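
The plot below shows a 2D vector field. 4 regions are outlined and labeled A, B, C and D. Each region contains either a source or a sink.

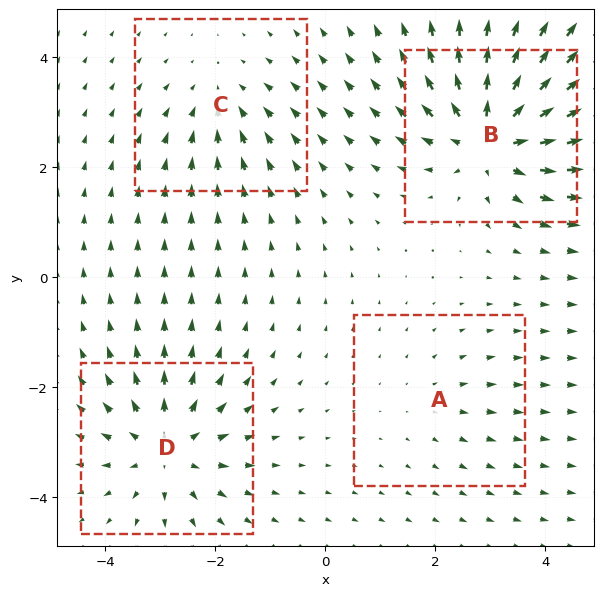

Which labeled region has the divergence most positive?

B

Divergence at each region's feature centre — A: about +2, B: about +7, C: about -3, D: about +5. Region B is most positive.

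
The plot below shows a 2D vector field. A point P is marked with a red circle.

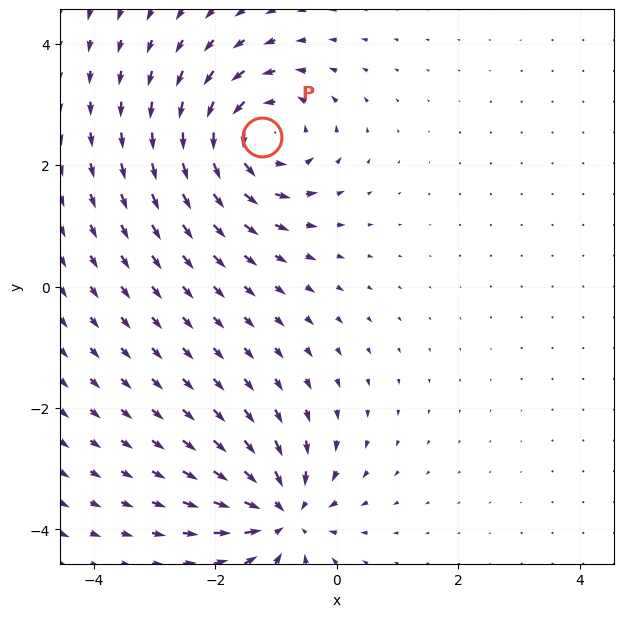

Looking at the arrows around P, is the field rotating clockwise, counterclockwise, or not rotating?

counterclockwise

Near P at (-1.2, 2.5) the arrows circulate counterclockwise. The curl (z-component) there is about +4; positive curl means counterclockwise rotation.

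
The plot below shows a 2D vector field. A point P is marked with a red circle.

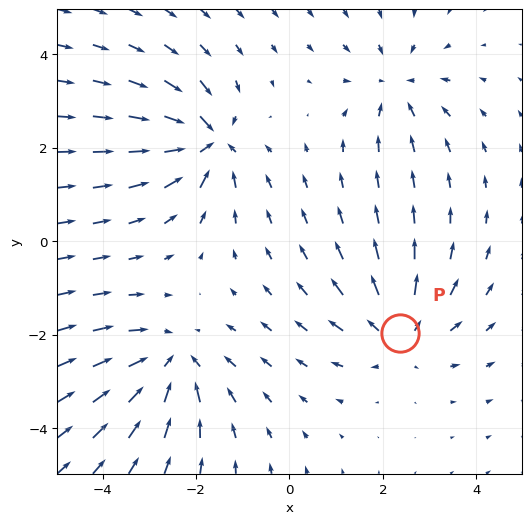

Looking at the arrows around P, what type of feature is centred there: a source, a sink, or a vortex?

source

At P (2.4, -2.0) the arrows spread outward. Divergence about +3, curl ≈0 — positive divergence with near-zero curl is a source.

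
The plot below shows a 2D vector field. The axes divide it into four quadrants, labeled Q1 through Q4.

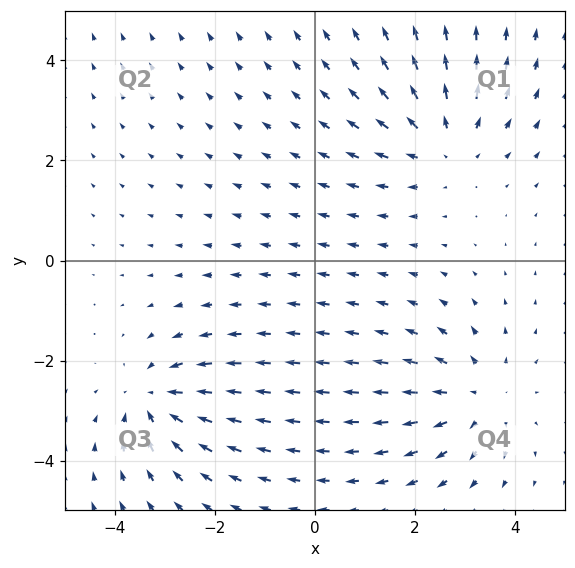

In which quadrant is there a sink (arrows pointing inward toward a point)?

Q3

The sink sits at approximately (-3.2, -2.8), which lies in quadrant Q3. The divergence there is about -4, negative as expected for a sink.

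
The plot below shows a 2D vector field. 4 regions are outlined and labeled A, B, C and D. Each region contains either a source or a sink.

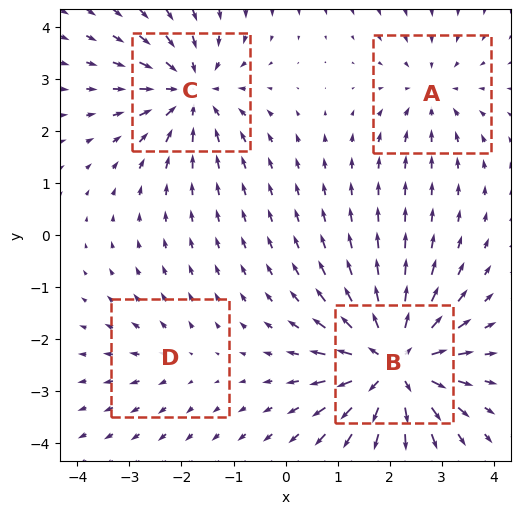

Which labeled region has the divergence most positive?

B

Divergence at each region's feature centre — A: about -4, B: about +8, C: about -6, D: about +2. Region B is most positive.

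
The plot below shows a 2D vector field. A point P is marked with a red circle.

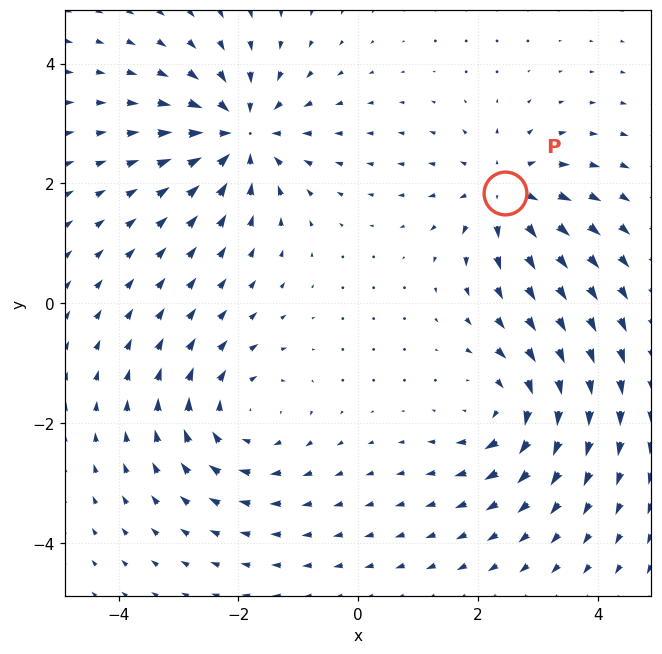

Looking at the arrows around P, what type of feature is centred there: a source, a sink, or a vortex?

source

At P (2.5, 1.8) the arrows spread outward. Divergence about +4, curl ≈0 — positive divergence with near-zero curl is a source.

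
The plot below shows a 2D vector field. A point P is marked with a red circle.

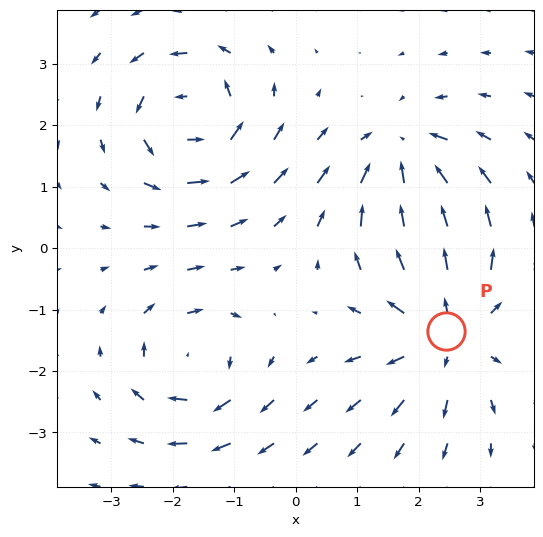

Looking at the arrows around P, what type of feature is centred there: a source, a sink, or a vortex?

At P (2.4, -1.3) the arrows spread outward. Divergence about +5, curl ≈0 — positive divergence with near-zero curl is a source.

source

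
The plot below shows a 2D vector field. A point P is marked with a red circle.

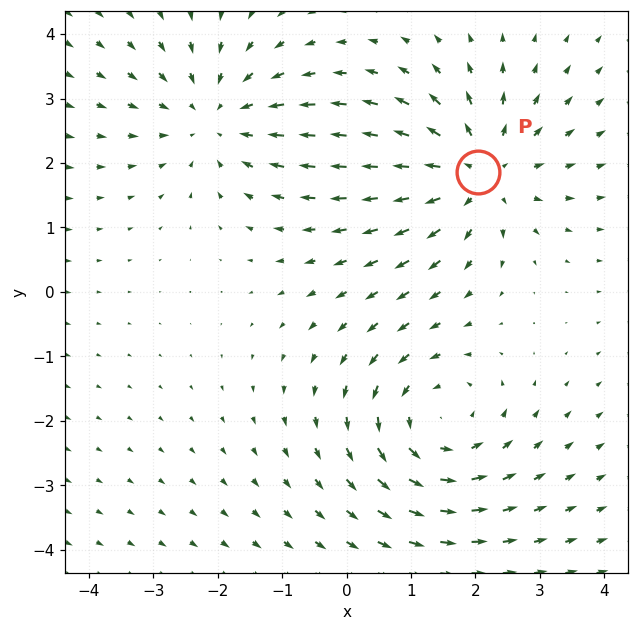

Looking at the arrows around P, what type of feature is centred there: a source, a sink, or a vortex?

At P (2.0, 1.9) the arrows spread outward. Divergence about +5, curl ≈0 — positive divergence with near-zero curl is a source.

source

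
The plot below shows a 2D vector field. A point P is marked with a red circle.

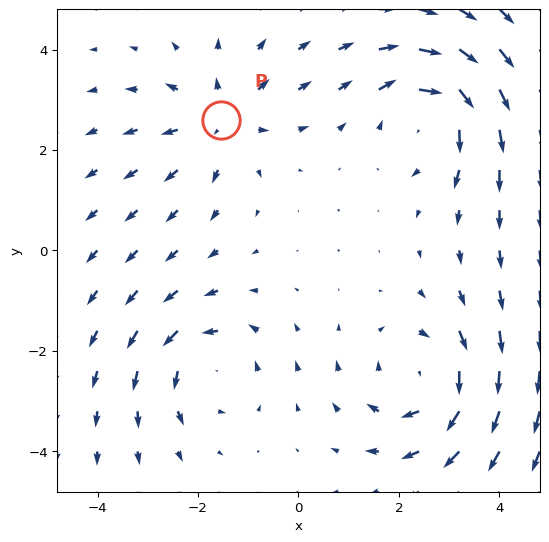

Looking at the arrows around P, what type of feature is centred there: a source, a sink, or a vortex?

source

At P (-1.5, 2.6) the arrows spread outward. Divergence about +3, curl ≈0 — positive divergence with near-zero curl is a source.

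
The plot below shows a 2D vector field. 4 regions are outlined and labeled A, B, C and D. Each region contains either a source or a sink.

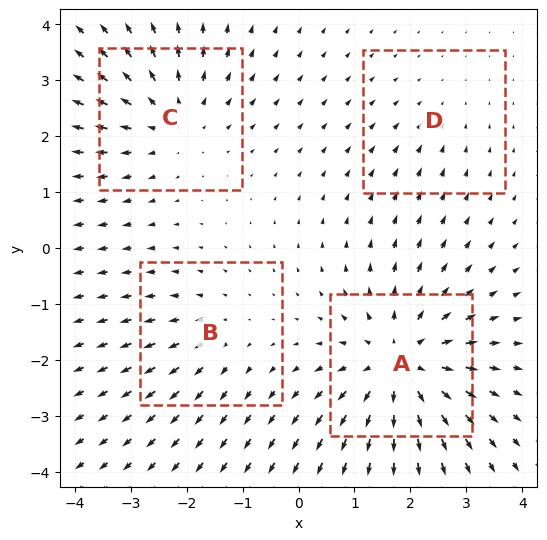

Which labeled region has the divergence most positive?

Divergence at each region's feature centre — A: about +6, B: about +3, C: about +4, D: about -2. Region A is most positive.

A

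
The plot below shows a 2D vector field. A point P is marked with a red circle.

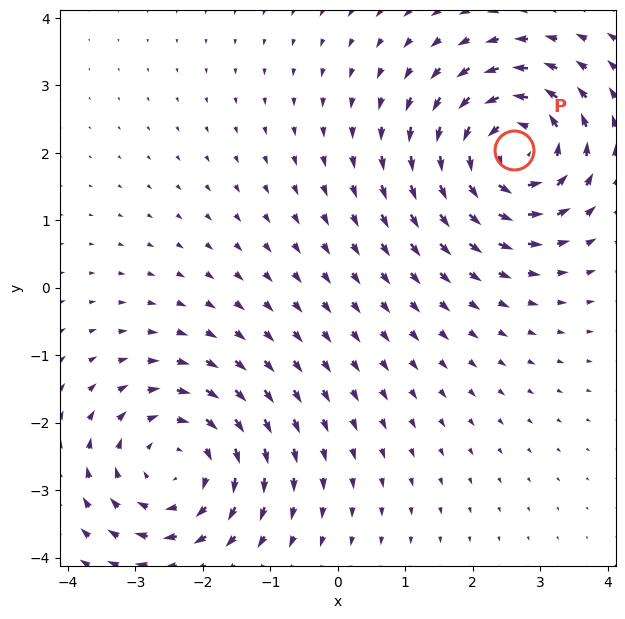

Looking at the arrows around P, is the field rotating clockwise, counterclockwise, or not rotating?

counterclockwise

Near P at (2.6, 2.0) the arrows circulate counterclockwise. The curl (z-component) there is about +6; positive curl means counterclockwise rotation.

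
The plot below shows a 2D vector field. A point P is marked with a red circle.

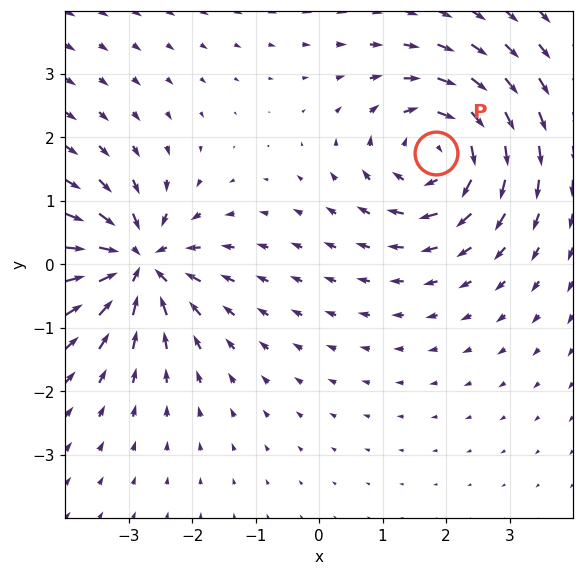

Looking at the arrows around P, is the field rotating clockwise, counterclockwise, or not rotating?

Near P at (1.8, 1.7) the arrows circulate clockwise. The curl (z-component) there is about -5; negative curl means clockwise rotation.

clockwise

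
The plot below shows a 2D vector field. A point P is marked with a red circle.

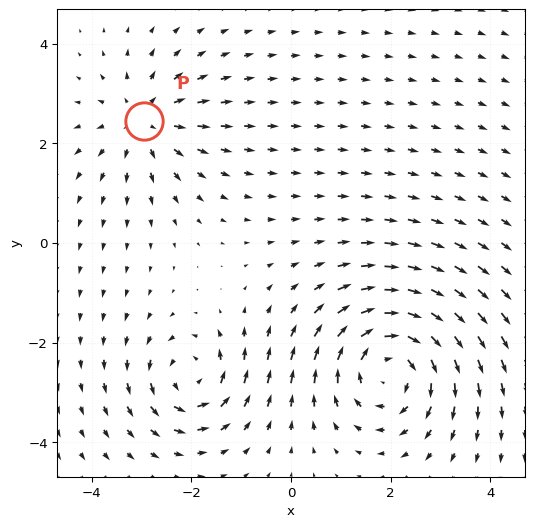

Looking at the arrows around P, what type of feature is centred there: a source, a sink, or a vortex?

At P (-3.0, 2.4) the arrows spread outward. Divergence about +3, curl ≈0 — positive divergence with near-zero curl is a source.

source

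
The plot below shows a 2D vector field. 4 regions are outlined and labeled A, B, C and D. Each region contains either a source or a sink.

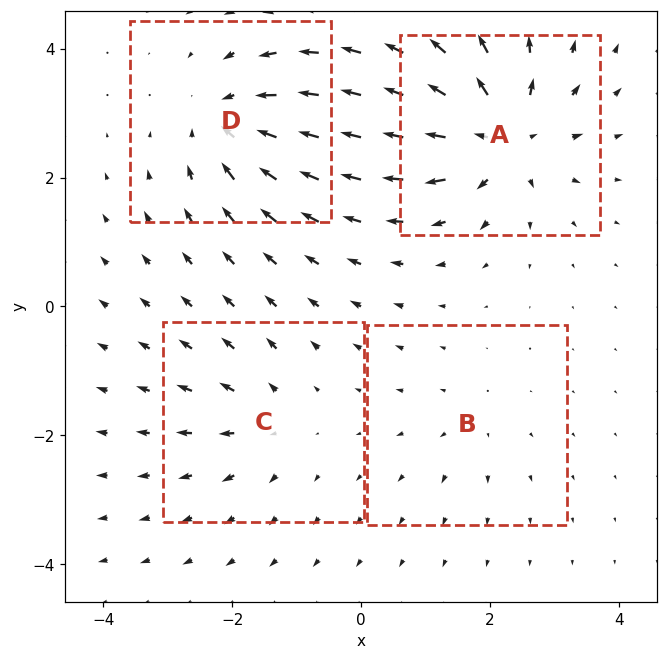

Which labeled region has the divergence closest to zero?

B

Divergence at each region's feature centre — A: about +7, B: about +2, C: about +3, D: about -6. Region B is closest to zero.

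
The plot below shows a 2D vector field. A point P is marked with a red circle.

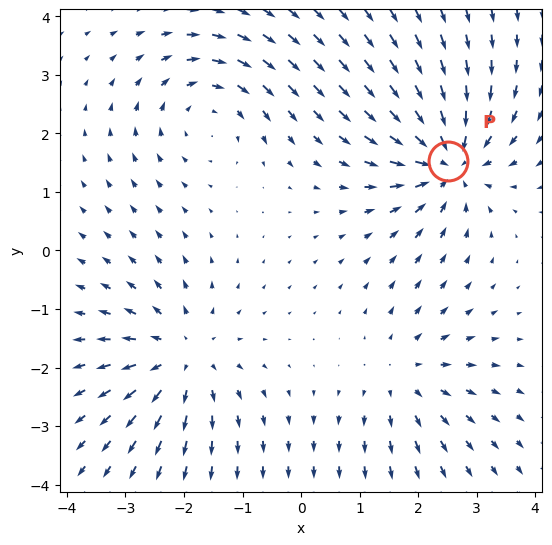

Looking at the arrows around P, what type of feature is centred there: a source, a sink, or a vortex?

At P (2.5, 1.5) the arrows converge inward. Divergence about -5, curl ≈0 — negative divergence with near-zero curl is a sink.

sink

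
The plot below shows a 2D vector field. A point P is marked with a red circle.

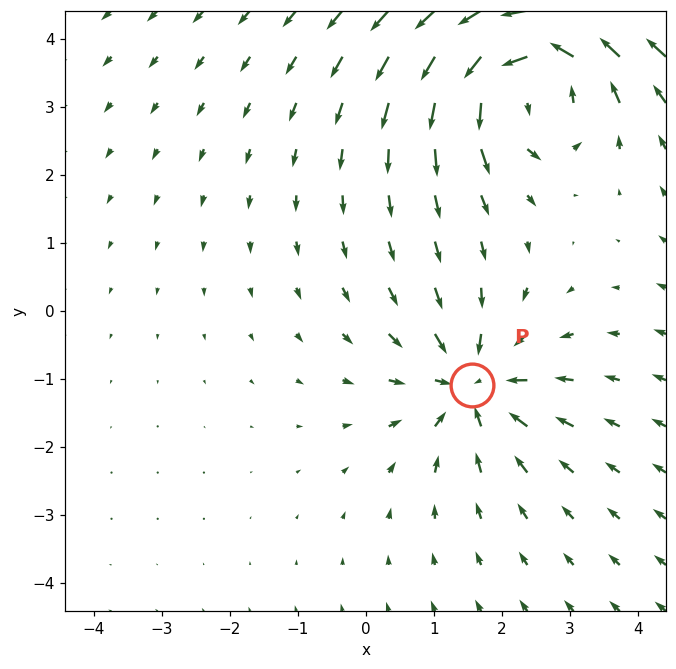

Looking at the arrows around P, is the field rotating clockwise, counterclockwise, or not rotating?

Near P at (1.6, -1.1) the arrows show no circulation. The curl there is ≈0.

not rotating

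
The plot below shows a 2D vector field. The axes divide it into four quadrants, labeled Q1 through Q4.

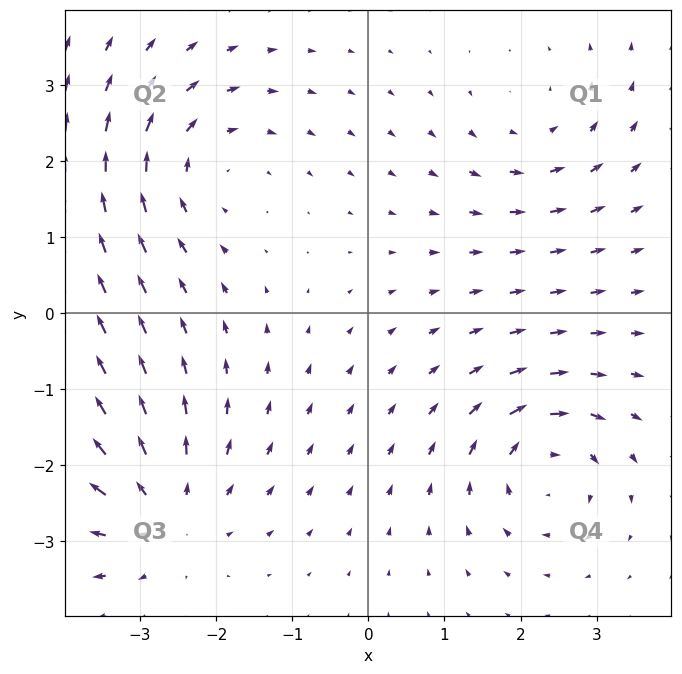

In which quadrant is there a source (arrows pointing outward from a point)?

Q3

The source sits at approximately (-2.7, -2.6), which lies in quadrant Q3. The divergence there is about +4, positive as expected for a source.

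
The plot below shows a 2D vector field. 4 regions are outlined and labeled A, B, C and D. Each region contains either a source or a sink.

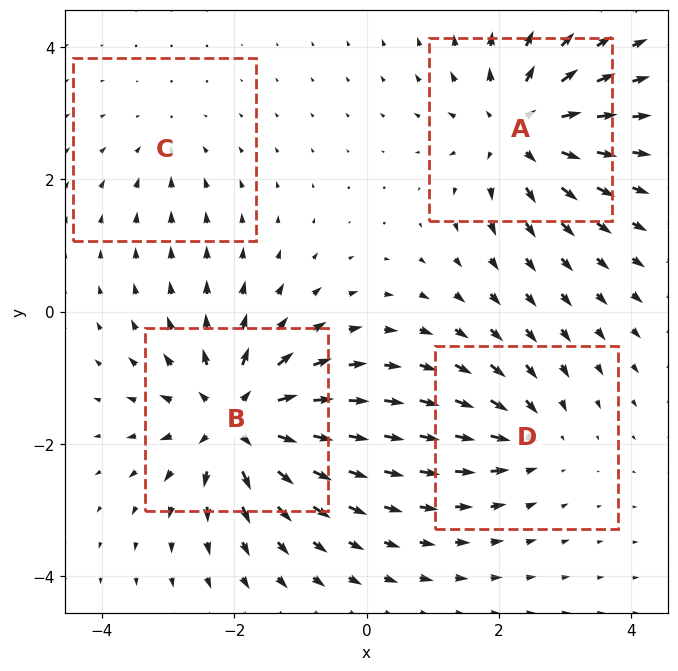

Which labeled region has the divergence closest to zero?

C

Divergence at each region's feature centre — A: about +6, B: about +8, C: about -2, D: about -4. Region C is closest to zero.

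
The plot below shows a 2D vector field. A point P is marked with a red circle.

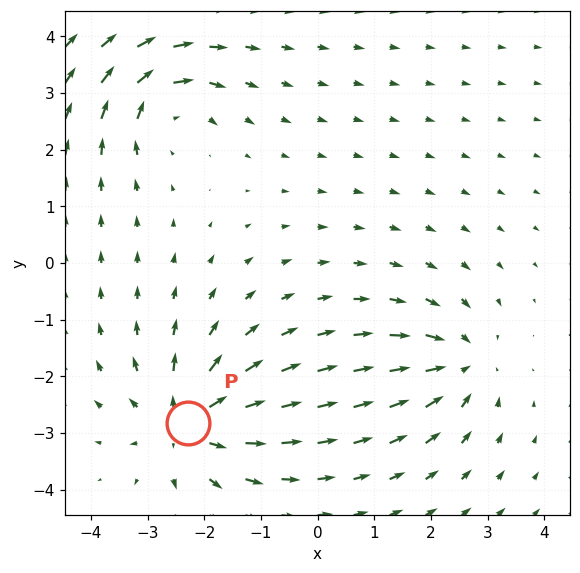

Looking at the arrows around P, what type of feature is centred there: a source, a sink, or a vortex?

source

At P (-2.3, -2.8) the arrows spread outward. Divergence about +5, curl ≈0 — positive divergence with near-zero curl is a source.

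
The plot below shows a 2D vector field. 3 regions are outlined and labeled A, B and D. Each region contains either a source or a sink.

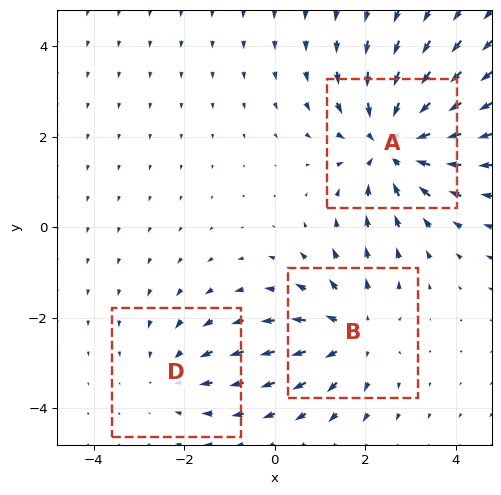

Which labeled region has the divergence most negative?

Divergence at each region's feature centre — A: about -4, B: about +3, D: about -2. Region A is most negative.

A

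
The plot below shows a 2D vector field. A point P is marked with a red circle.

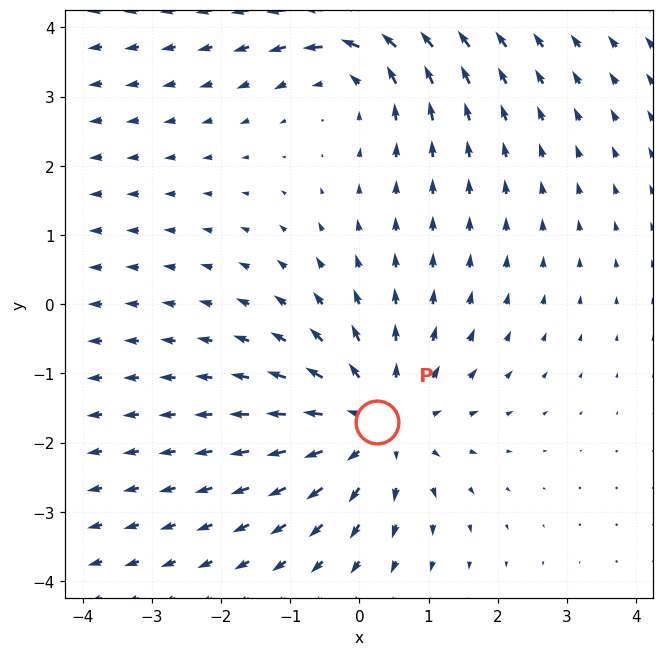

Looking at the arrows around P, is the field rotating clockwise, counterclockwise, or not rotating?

not rotating

Near P at (0.3, -1.7) the arrows show no circulation. The curl there is ≈0.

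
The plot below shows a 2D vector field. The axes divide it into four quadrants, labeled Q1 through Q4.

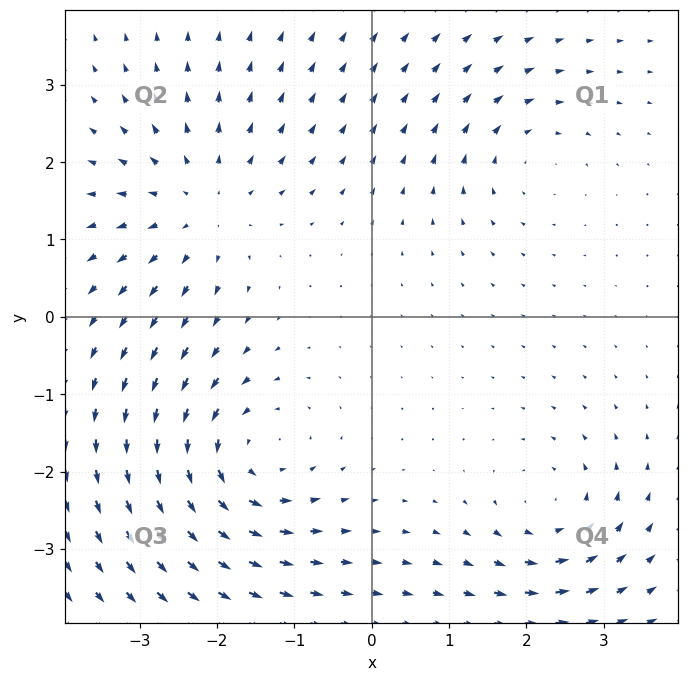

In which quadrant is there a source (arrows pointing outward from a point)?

The source sits at approximately (-2.2, 1.4), which lies in quadrant Q2. The divergence there is about +4, positive as expected for a source.

Q2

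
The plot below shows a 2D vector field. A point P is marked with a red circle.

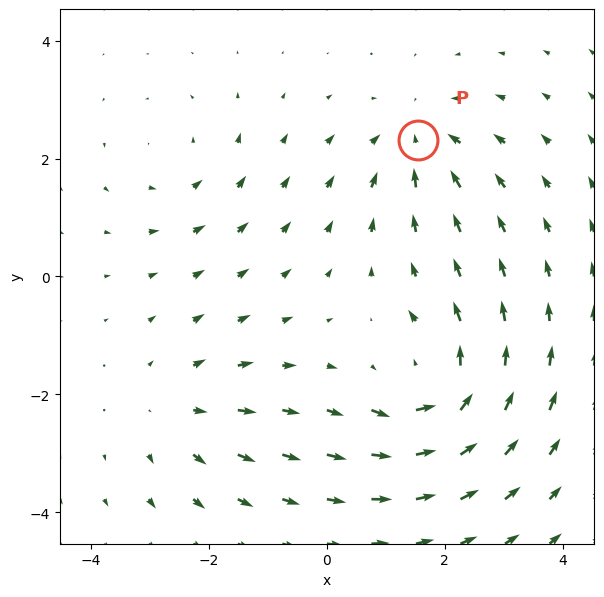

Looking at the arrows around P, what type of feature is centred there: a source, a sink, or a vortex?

sink

At P (1.5, 2.3) the arrows converge inward. Divergence about -4, curl ≈0 — negative divergence with near-zero curl is a sink.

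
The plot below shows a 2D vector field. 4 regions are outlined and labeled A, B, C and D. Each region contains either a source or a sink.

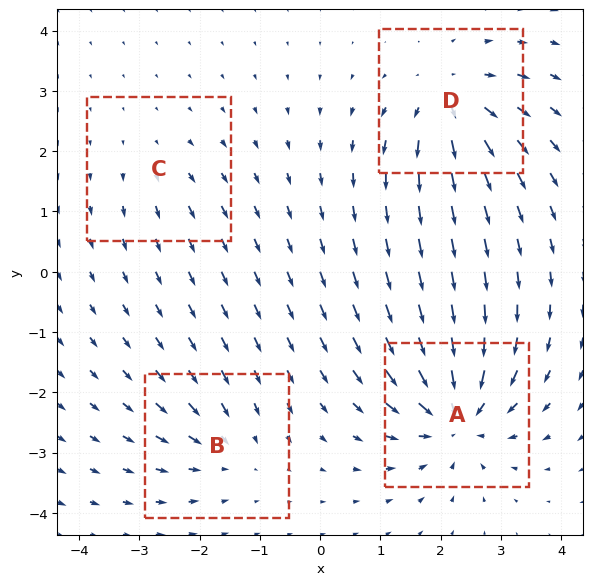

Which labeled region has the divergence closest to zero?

C

Divergence at each region's feature centre — A: about -8, B: about -4, C: about +2, D: about +6. Region C is closest to zero.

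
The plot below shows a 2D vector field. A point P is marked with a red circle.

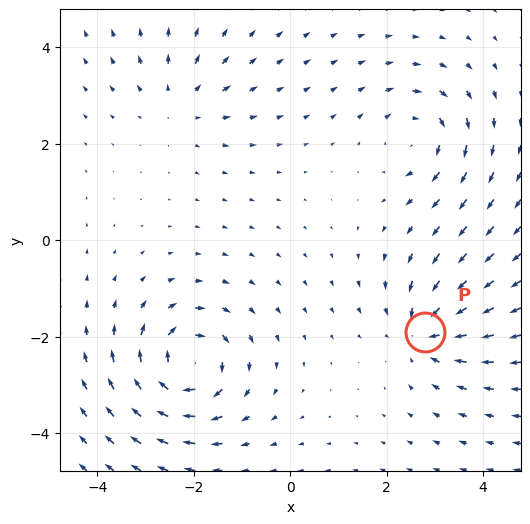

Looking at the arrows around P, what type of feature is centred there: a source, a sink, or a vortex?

sink

At P (2.8, -1.9) the arrows converge inward. Divergence about -5, curl ≈0 — negative divergence with near-zero curl is a sink.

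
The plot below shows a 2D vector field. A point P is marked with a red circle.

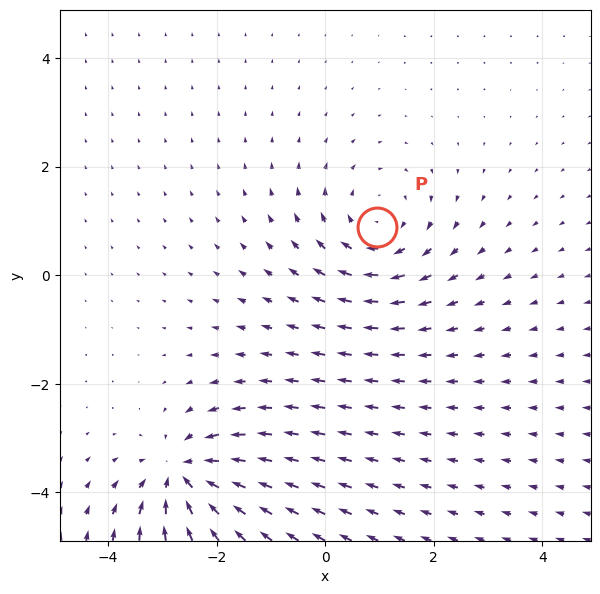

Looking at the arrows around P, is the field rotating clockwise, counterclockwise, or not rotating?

clockwise

Near P at (1.0, 0.9) the arrows circulate clockwise. The curl (z-component) there is about -4; negative curl means clockwise rotation.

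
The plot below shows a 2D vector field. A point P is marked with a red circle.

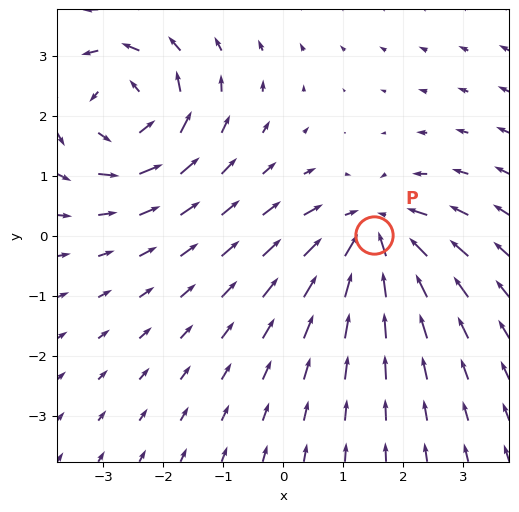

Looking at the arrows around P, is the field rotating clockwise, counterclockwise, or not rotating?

not rotating

Near P at (1.5, 0.0) the arrows show no circulation. The curl there is ≈0.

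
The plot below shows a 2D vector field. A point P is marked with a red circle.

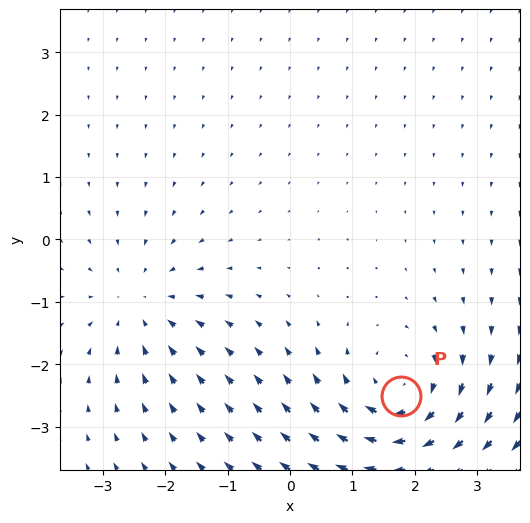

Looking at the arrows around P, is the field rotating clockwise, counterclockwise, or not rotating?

clockwise

Near P at (1.8, -2.5) the arrows circulate clockwise. The curl (z-component) there is about -4; negative curl means clockwise rotation.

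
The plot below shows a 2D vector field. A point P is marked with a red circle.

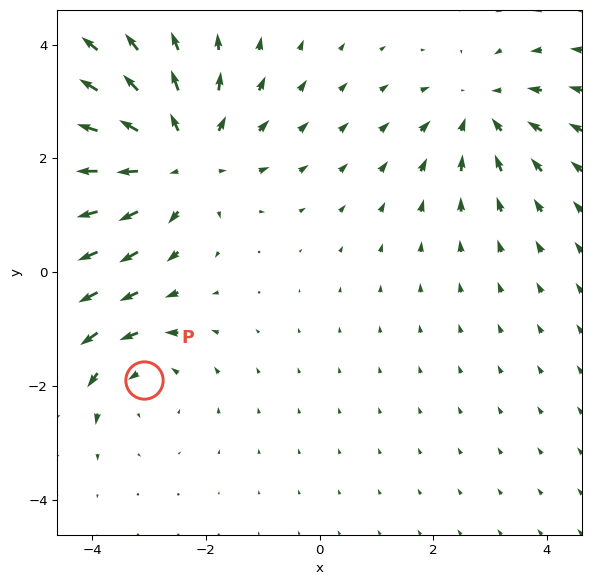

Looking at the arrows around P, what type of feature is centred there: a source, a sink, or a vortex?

vortex

At P (-3.1, -1.9) the arrows circulate counterclockwise. Divergence ≈0, curl about +3 — near-zero divergence with nonzero curl is a vortex.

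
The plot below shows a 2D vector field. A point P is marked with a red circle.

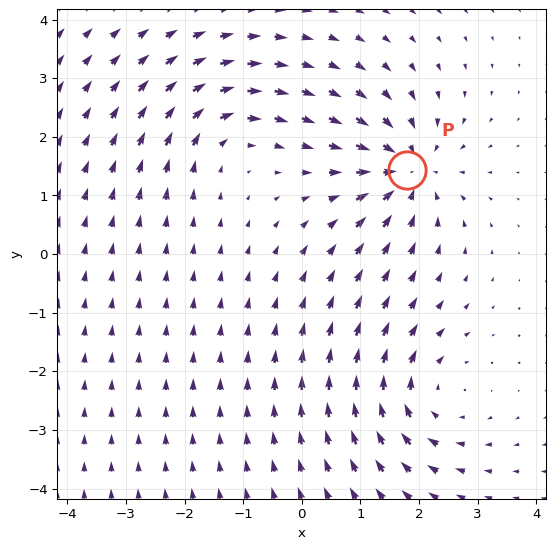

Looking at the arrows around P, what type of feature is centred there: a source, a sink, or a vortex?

At P (1.8, 1.4) the arrows converge inward. Divergence about -6, curl ≈0 — negative divergence with near-zero curl is a sink.

sink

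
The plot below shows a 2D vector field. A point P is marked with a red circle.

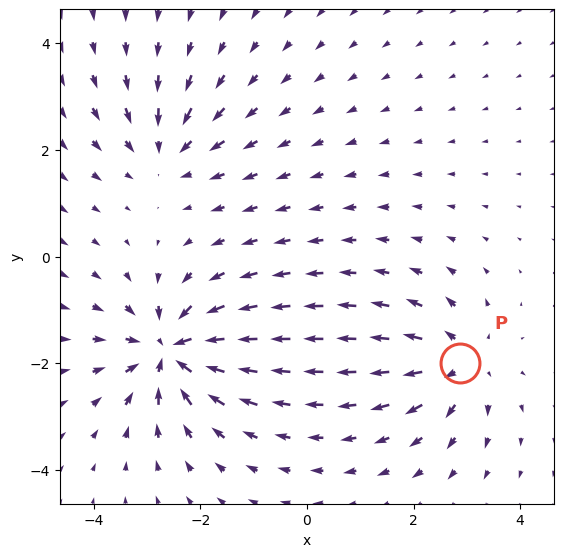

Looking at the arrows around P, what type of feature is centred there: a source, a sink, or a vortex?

At P (2.9, -2.0) the arrows spread outward. Divergence about +4, curl ≈0 — positive divergence with near-zero curl is a source.

source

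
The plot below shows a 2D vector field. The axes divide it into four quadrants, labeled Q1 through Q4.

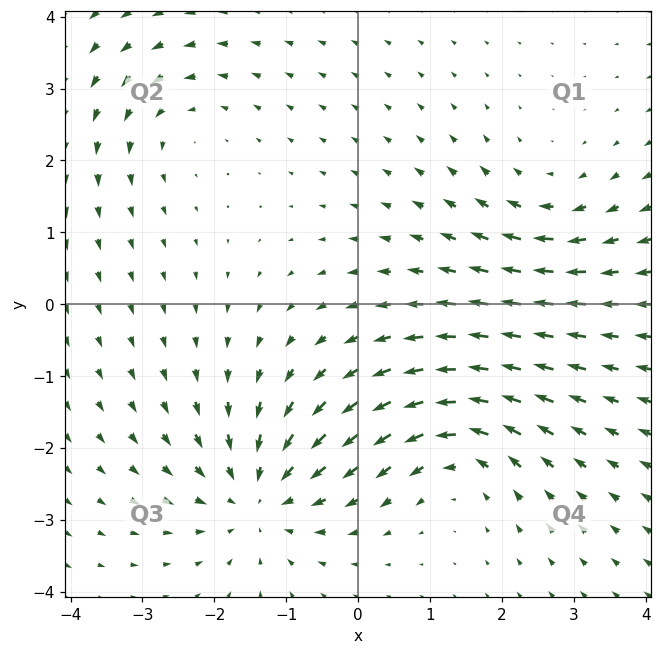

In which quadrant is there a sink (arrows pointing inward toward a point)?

The sink sits at approximately (-1.4, -2.7), which lies in quadrant Q3. The divergence there is about -5, negative as expected for a sink.

Q3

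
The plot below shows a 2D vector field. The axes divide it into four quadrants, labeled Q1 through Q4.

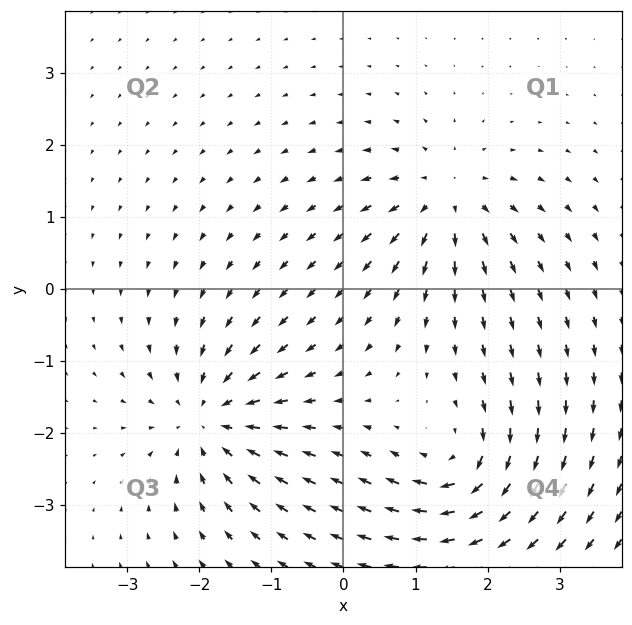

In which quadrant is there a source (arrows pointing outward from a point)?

Q1

The source sits at approximately (1.4, 1.3), which lies in quadrant Q1. The divergence there is about +4, positive as expected for a source.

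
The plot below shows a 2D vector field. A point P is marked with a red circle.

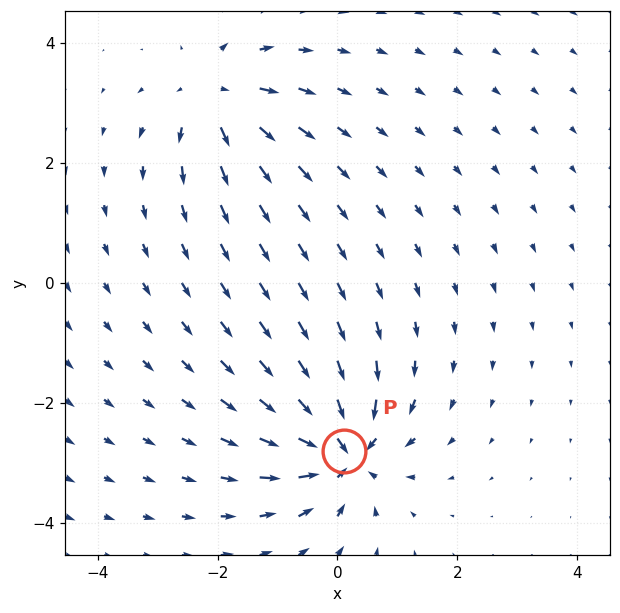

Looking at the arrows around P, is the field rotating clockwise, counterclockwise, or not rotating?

not rotating

Near P at (0.1, -2.8) the arrows show no circulation. The curl there is ≈0.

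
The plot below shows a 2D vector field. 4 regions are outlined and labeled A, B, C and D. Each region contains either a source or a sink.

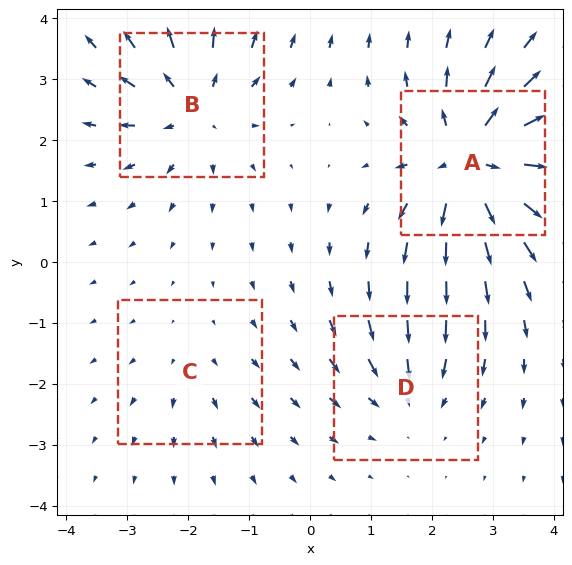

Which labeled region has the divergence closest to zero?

C

Divergence at each region's feature centre — A: about +8, B: about +5, C: about +2, D: about -4. Region C is closest to zero.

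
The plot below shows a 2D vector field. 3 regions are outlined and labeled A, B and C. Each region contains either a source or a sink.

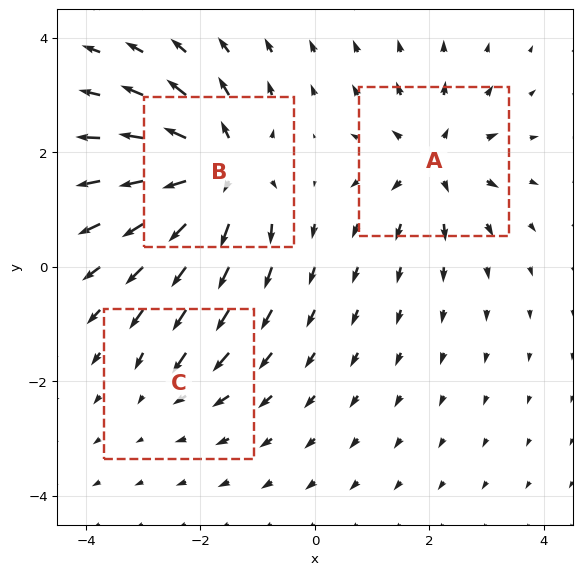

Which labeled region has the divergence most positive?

B

Divergence at each region's feature centre — A: about +4, B: about +7, C: about -2. Region B is most positive.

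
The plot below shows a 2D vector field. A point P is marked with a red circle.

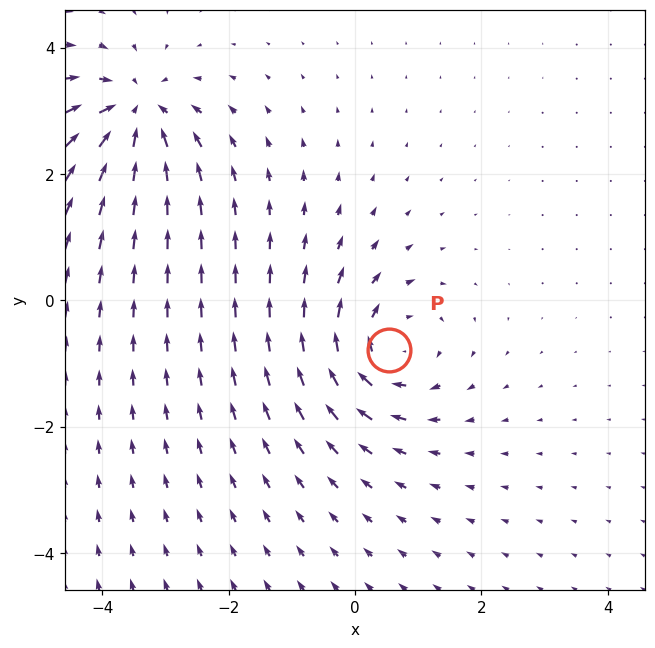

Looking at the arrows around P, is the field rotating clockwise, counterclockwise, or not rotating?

clockwise

Near P at (0.5, -0.8) the arrows circulate clockwise. The curl (z-component) there is about -4; negative curl means clockwise rotation.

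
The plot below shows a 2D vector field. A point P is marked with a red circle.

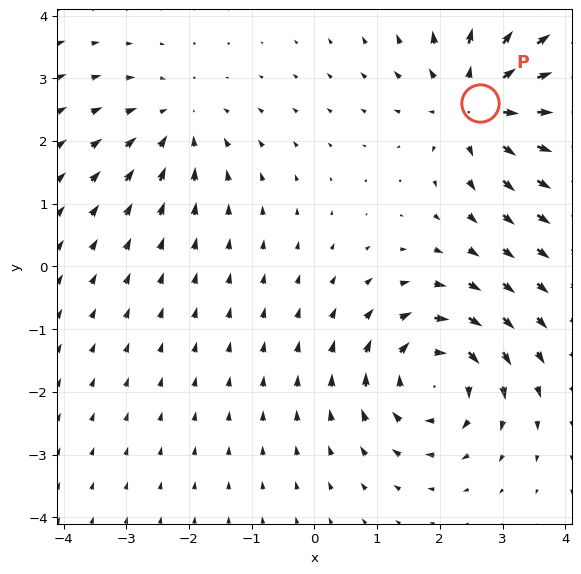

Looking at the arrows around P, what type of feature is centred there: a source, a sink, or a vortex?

At P (2.6, 2.6) the arrows spread outward. Divergence about +5, curl ≈0 — positive divergence with near-zero curl is a source.

source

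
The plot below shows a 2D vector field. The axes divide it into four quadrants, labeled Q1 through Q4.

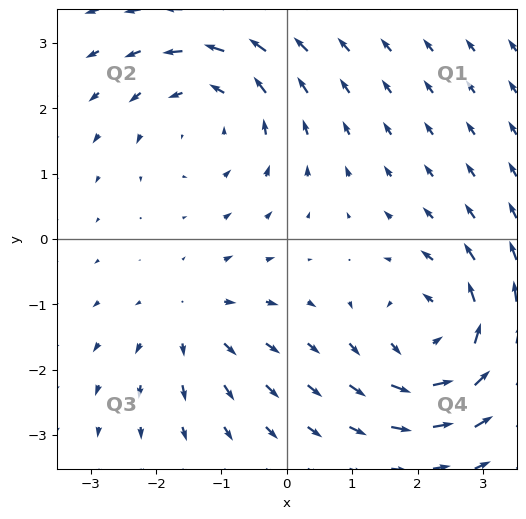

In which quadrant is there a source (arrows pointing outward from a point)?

Q3

The source sits at approximately (-1.5, -1.2), which lies in quadrant Q3. The divergence there is about +3, positive as expected for a source.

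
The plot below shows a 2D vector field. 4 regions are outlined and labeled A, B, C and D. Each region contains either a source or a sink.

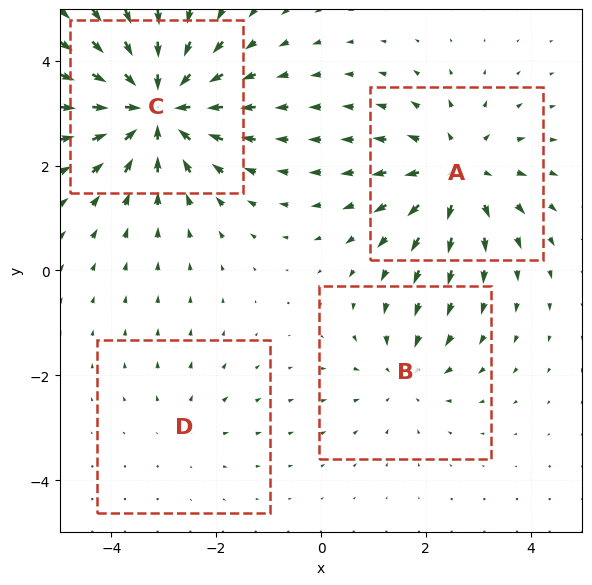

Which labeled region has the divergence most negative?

Divergence at each region's feature centre — A: about +5, B: about -3, C: about -7, D: about +2. Region C is most negative.

C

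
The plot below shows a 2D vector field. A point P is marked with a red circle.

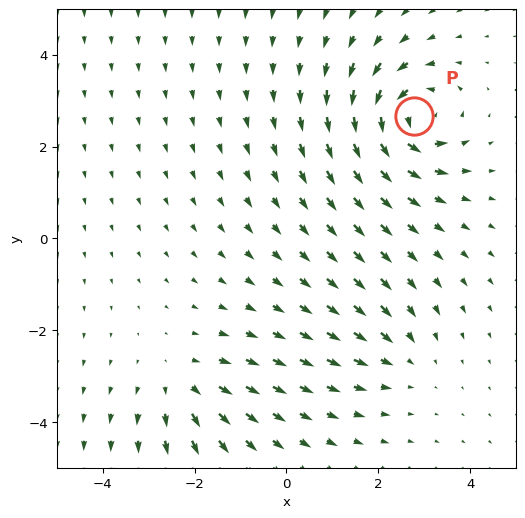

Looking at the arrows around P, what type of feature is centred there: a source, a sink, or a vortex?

At P (2.8, 2.7) the arrows circulate counterclockwise. Divergence ≈0, curl about +7 — near-zero divergence with nonzero curl is a vortex.

vortex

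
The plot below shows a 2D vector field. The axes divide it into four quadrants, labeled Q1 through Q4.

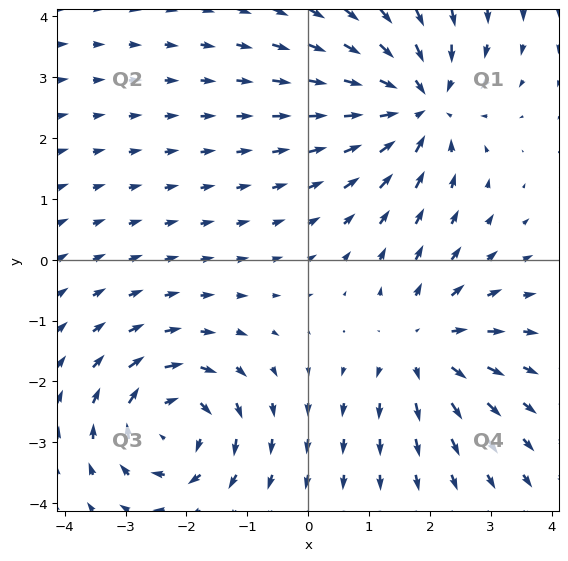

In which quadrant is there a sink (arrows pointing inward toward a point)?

The sink sits at approximately (1.8, 2.6), which lies in quadrant Q1. The divergence there is about -4, negative as expected for a sink.

Q1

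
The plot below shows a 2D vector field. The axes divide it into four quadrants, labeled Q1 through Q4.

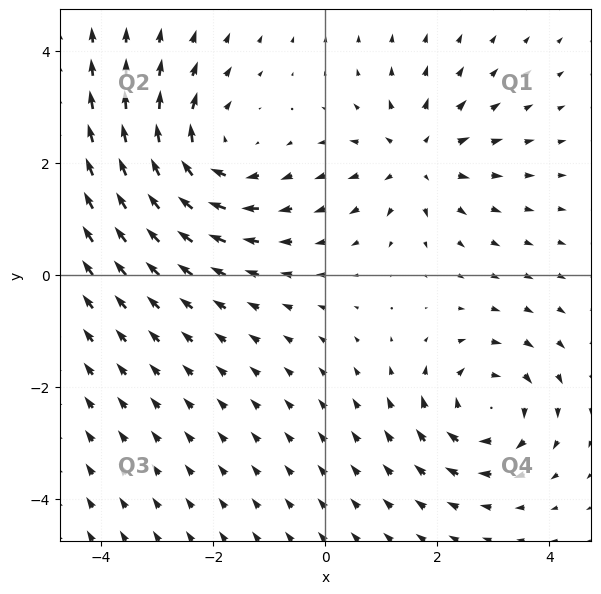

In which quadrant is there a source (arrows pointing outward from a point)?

The source sits at approximately (1.6, 2.1), which lies in quadrant Q1. The divergence there is about +4, positive as expected for a source.

Q1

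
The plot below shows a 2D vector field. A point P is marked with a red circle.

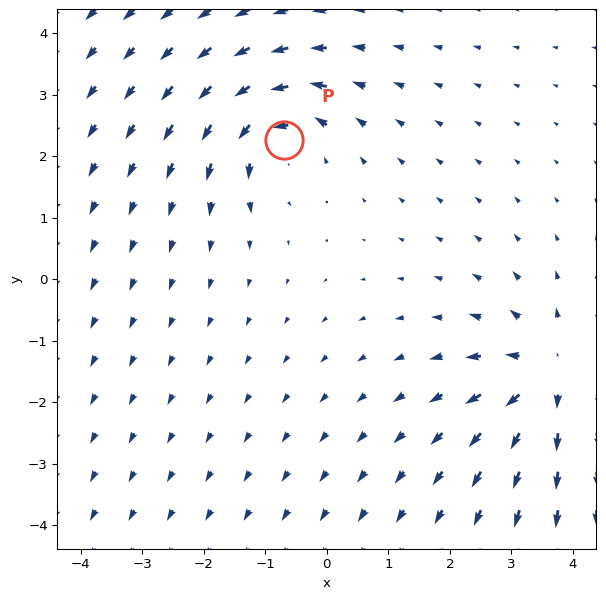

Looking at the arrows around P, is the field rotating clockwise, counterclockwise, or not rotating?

Near P at (-0.7, 2.3) the arrows circulate counterclockwise. The curl (z-component) there is about +4; positive curl means counterclockwise rotation.

counterclockwise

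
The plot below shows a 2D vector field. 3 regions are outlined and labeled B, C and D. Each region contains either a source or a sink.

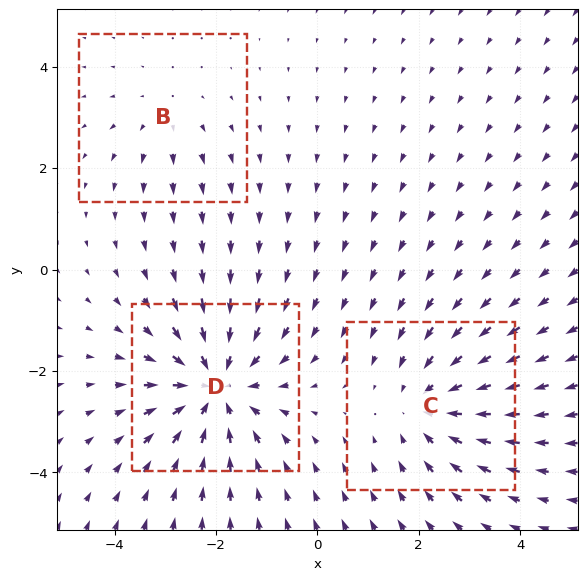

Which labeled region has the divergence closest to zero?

Divergence at each region's feature centre — B: about +2, C: about -3, D: about -4. Region B is closest to zero.

B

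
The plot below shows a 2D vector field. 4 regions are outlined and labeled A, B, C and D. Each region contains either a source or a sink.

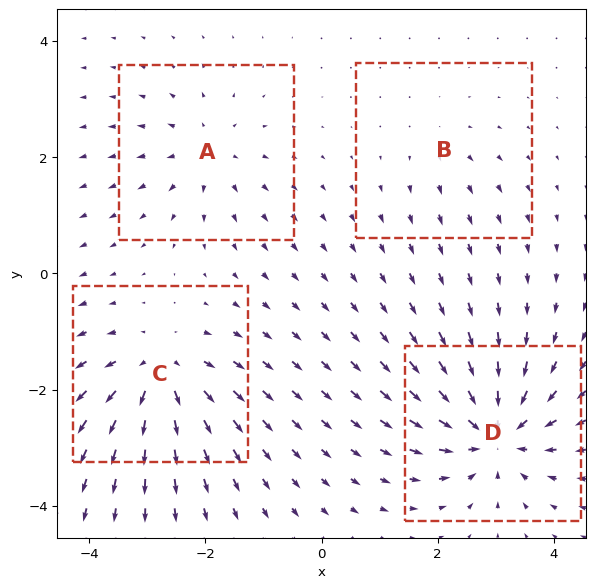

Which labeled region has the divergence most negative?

D

Divergence at each region's feature centre — A: about +4, B: about +2, C: about +6, D: about -8. Region D is most negative.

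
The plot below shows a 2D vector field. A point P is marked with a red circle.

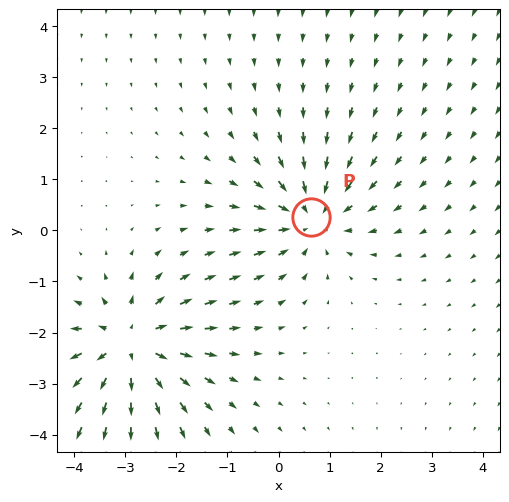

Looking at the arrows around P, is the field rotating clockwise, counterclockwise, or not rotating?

Near P at (0.6, 0.3) the arrows show no circulation. The curl there is ≈0.

not rotating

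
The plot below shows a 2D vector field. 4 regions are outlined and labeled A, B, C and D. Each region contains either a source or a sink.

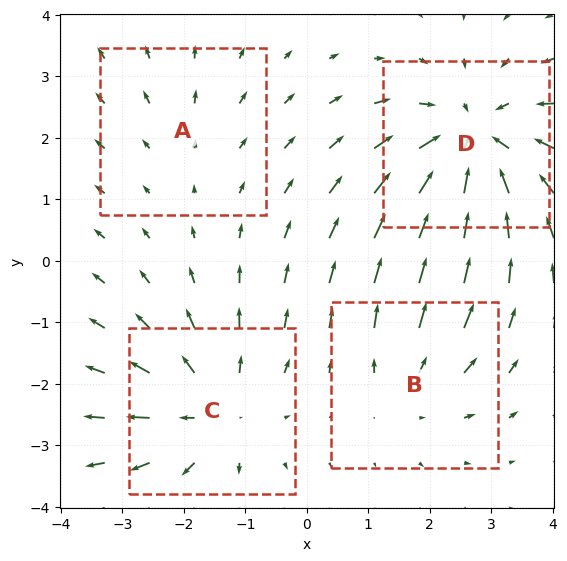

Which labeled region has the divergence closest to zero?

Divergence at each region's feature centre — A: about +2, B: about +3, C: about +4, D: about -6. Region A is closest to zero.

A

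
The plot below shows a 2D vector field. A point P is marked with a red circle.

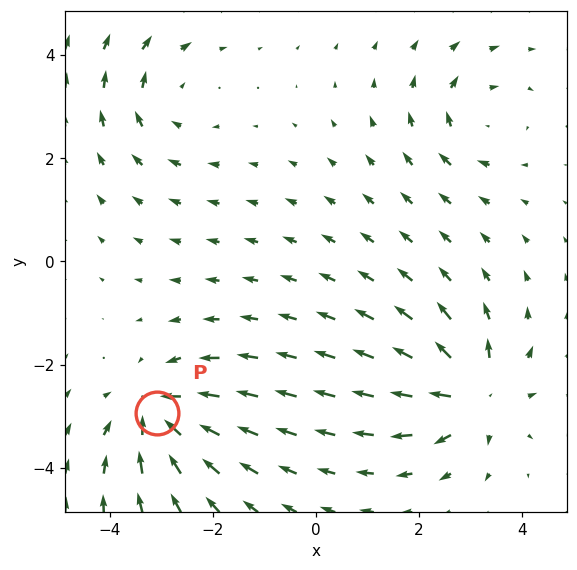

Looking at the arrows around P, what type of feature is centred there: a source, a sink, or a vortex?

sink

At P (-3.1, -2.9) the arrows converge inward. Divergence about -5, curl ≈0 — negative divergence with near-zero curl is a sink.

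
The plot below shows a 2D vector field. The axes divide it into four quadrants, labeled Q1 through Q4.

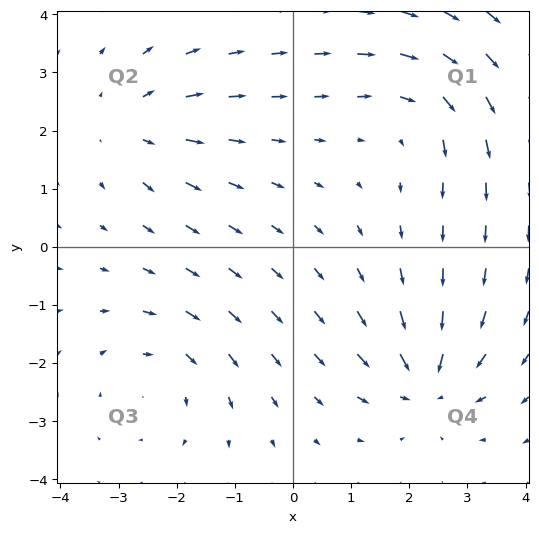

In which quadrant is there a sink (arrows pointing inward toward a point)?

Q4

The sink sits at approximately (2.3, -2.3), which lies in quadrant Q4. The divergence there is about -6, negative as expected for a sink.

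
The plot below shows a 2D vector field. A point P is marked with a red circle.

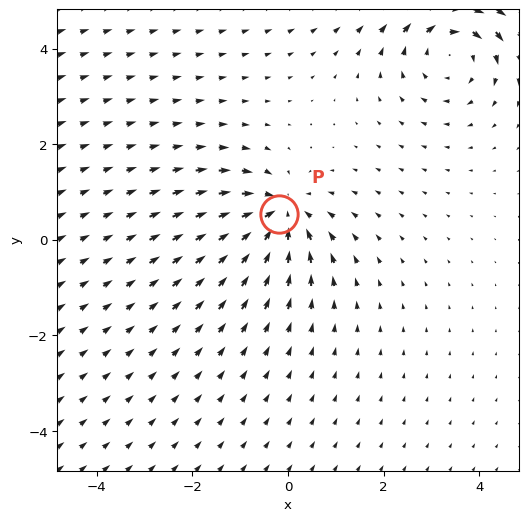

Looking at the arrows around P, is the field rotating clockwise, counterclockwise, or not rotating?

not rotating

Near P at (-0.2, 0.5) the arrows show no circulation. The curl there is ≈0.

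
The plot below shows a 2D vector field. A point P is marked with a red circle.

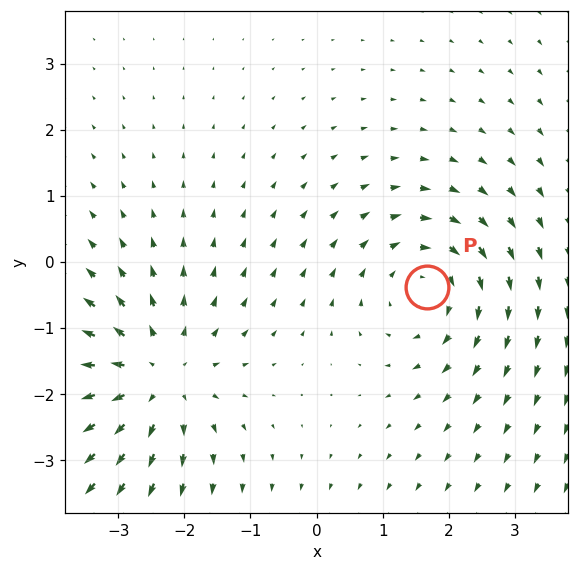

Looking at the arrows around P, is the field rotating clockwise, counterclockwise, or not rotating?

Near P at (1.7, -0.4) the arrows circulate clockwise. The curl (z-component) there is about -3; negative curl means clockwise rotation.

clockwise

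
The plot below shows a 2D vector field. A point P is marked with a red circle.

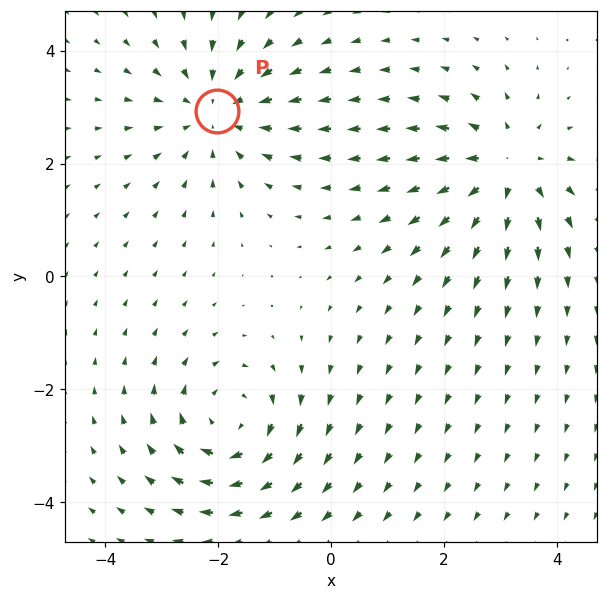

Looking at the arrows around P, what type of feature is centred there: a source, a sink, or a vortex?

At P (-2.0, 2.9) the arrows converge inward. Divergence about -3, curl ≈0 — negative divergence with near-zero curl is a sink.

sink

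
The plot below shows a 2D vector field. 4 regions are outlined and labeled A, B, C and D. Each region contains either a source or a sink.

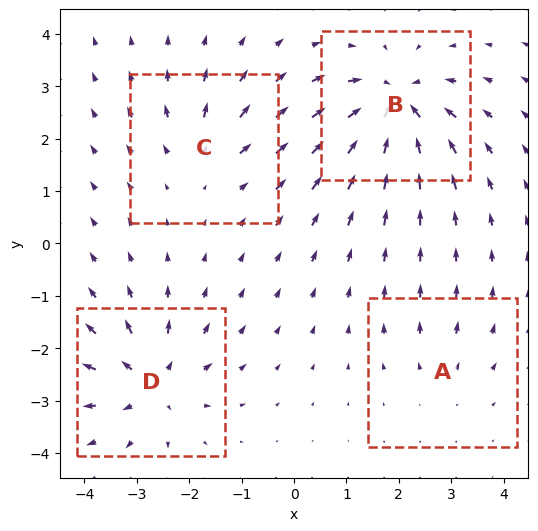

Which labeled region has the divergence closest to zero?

A

Divergence at each region's feature centre — A: about +3, B: about -8, C: about +4, D: about +6. Region A is closest to zero.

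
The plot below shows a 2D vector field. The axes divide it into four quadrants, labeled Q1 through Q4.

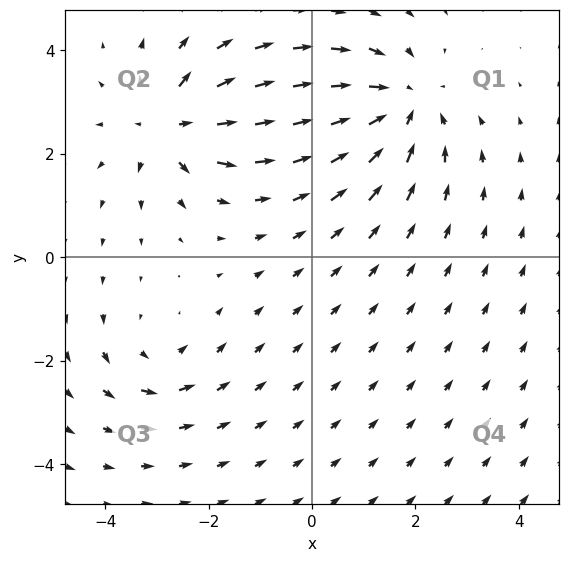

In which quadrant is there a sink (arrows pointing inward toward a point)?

The sink sits at approximately (1.7, 2.9), which lies in quadrant Q1. The divergence there is about -4, negative as expected for a sink.

Q1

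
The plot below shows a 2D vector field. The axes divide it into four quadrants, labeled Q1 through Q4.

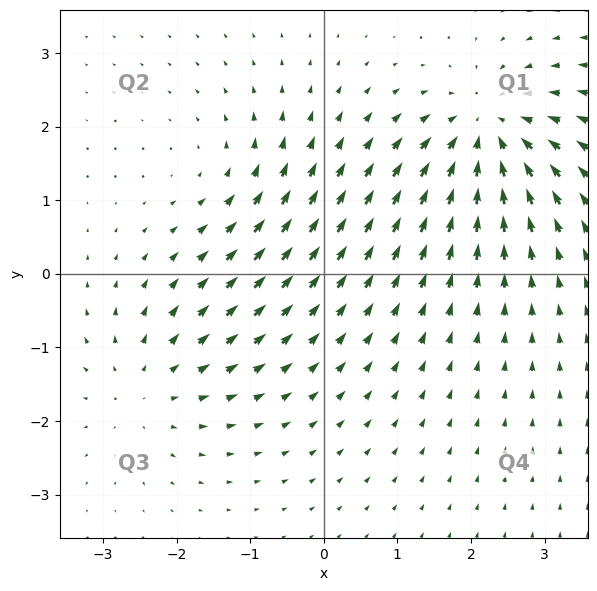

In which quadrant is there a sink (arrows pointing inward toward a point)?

Q1

The sink sits at approximately (2.2, 1.9), which lies in quadrant Q1. The divergence there is about -6, negative as expected for a sink.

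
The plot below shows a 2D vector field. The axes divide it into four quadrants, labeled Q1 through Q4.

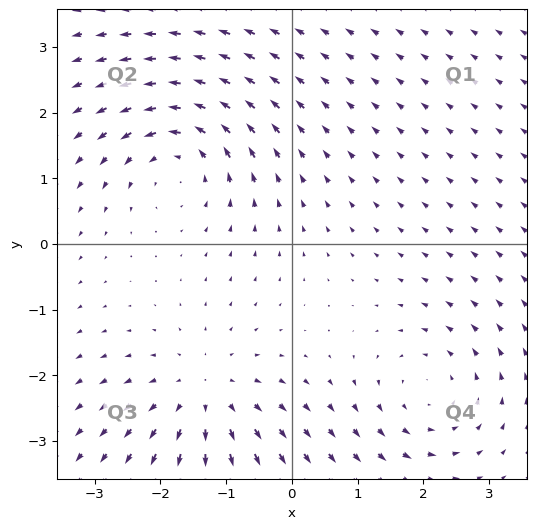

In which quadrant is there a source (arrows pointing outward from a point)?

The source sits at approximately (-1.3, -2.3), which lies in quadrant Q3. The divergence there is about +5, positive as expected for a source.

Q3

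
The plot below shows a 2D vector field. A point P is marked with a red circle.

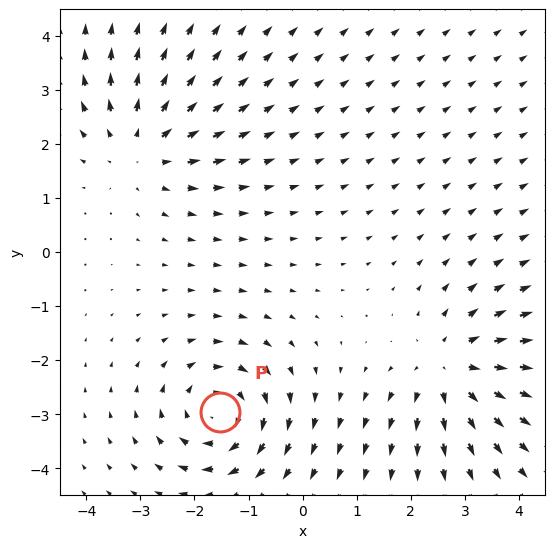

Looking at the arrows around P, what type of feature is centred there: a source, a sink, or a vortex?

At P (-1.5, -3.0) the arrows circulate clockwise. Divergence ≈0, curl about -6 — near-zero divergence with nonzero curl is a vortex.

vortex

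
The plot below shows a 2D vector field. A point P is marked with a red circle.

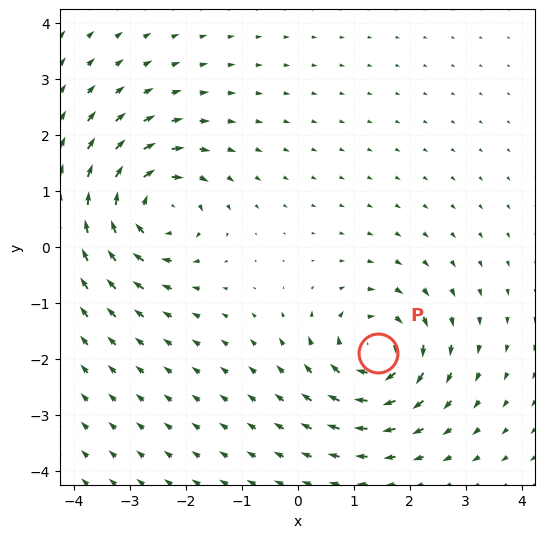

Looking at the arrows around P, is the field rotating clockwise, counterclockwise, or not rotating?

Near P at (1.4, -1.9) the arrows circulate clockwise. The curl (z-component) there is about -6; negative curl means clockwise rotation.

clockwise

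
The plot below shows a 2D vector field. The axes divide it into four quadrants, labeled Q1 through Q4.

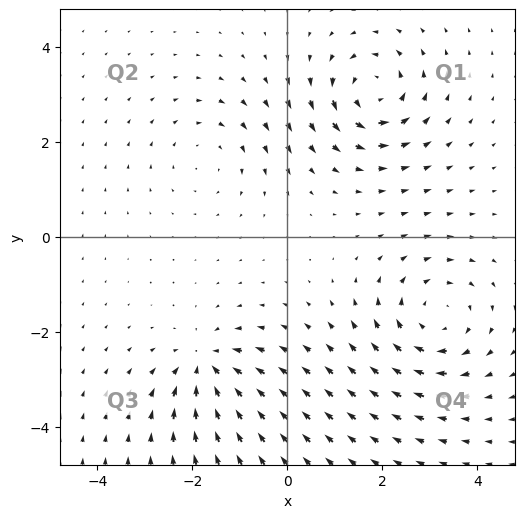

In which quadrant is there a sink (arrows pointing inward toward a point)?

Q3

The sink sits at approximately (-1.7, -2.7), which lies in quadrant Q3. The divergence there is about -5, negative as expected for a sink.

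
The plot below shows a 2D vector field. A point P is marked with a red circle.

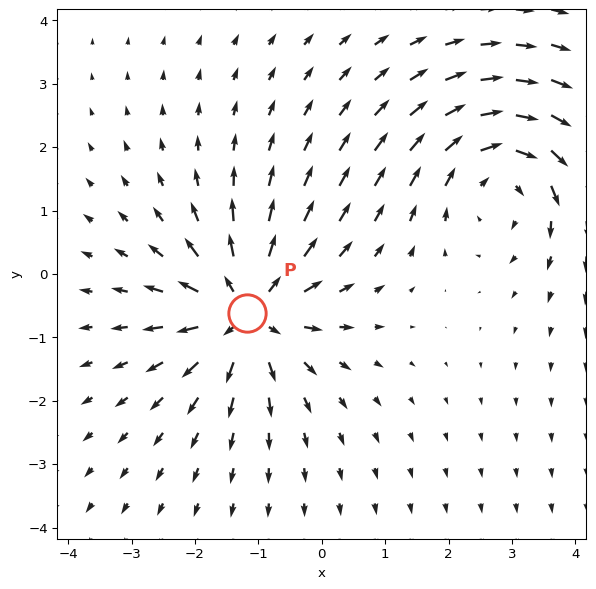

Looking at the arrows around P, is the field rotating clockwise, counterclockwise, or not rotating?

not rotating

Near P at (-1.2, -0.6) the arrows show no circulation. The curl there is ≈0.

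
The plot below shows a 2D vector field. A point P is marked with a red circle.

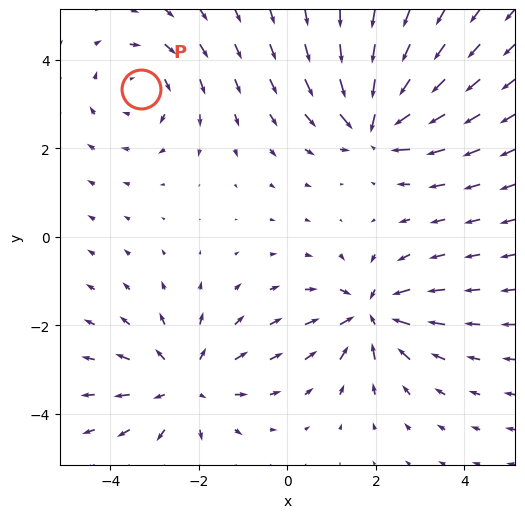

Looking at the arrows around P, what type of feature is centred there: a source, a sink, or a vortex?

At P (-3.3, 3.3) the arrows circulate clockwise. Divergence ≈0, curl about -3 — near-zero divergence with nonzero curl is a vortex.

vortex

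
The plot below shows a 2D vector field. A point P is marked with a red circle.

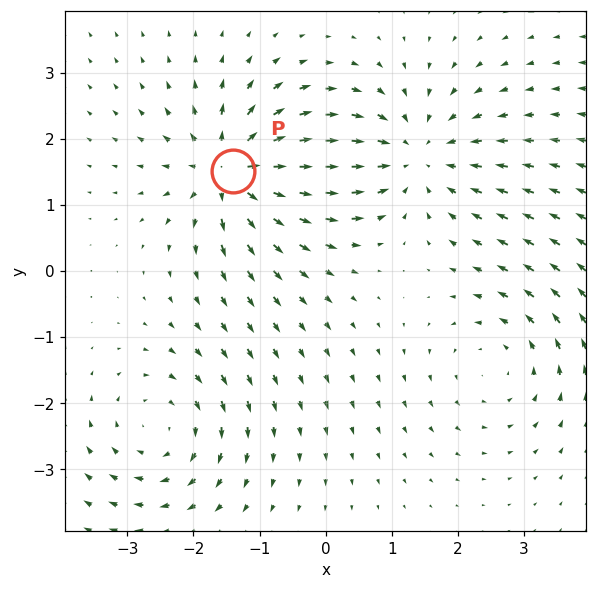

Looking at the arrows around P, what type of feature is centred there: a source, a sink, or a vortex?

At P (-1.4, 1.5) the arrows spread outward. Divergence about +7, curl ≈0 — positive divergence with near-zero curl is a source.

source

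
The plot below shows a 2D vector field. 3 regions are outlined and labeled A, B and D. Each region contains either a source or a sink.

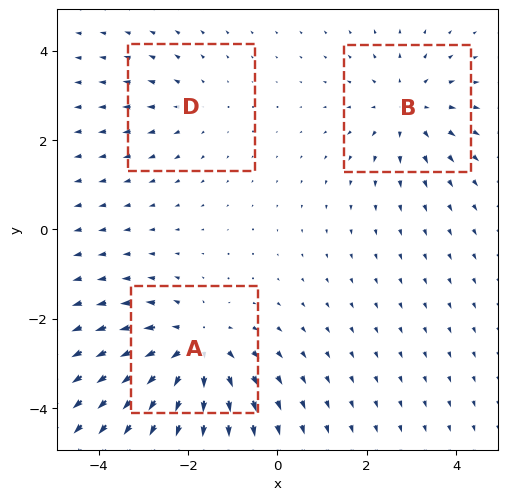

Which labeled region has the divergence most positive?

Divergence at each region's feature centre — A: about +4, B: about +3, D: about +2. Region A is most positive.

A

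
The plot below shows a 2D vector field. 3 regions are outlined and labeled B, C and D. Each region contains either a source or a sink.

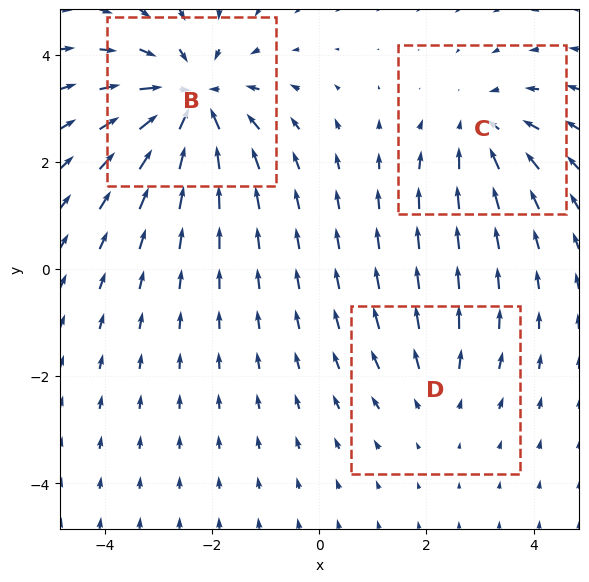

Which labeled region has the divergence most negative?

B

Divergence at each region's feature centre — B: about -5, C: about -3, D: about +2. Region B is most negative.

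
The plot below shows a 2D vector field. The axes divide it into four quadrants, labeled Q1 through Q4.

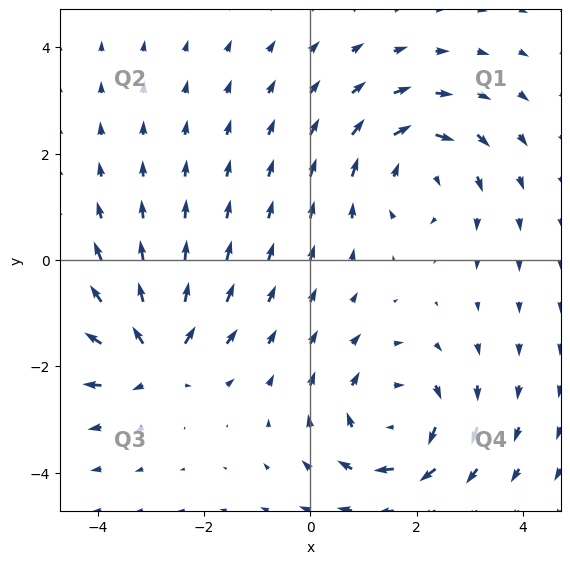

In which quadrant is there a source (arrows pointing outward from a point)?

Q3

The source sits at approximately (-2.9, -1.8), which lies in quadrant Q3. The divergence there is about +5, positive as expected for a source.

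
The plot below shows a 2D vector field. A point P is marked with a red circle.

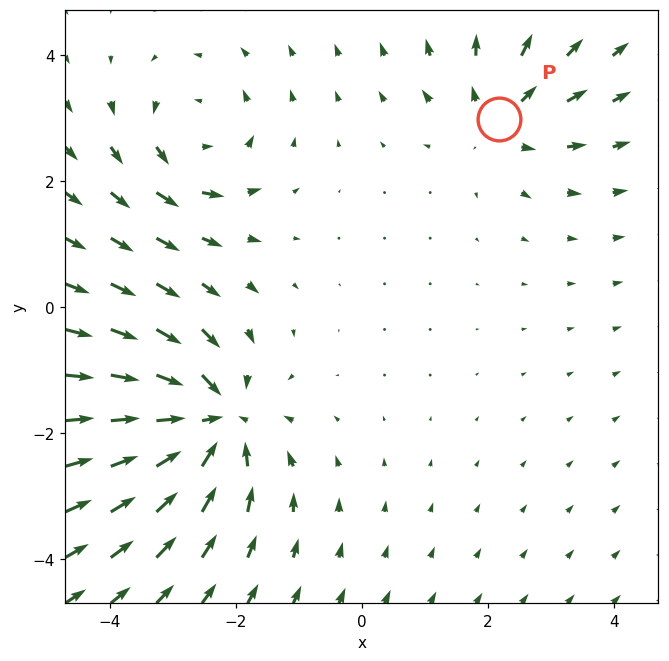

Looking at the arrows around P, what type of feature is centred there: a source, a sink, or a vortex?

At P (2.2, 3.0) the arrows spread outward. Divergence about +3, curl ≈0 — positive divergence with near-zero curl is a source.

source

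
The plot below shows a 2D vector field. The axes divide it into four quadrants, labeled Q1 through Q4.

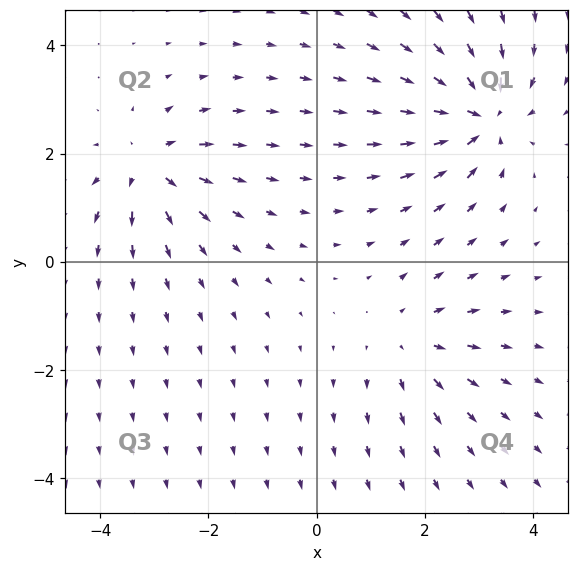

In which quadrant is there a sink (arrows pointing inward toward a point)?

Q1

The sink sits at approximately (3.0, 2.7), which lies in quadrant Q1. The divergence there is about -5, negative as expected for a sink.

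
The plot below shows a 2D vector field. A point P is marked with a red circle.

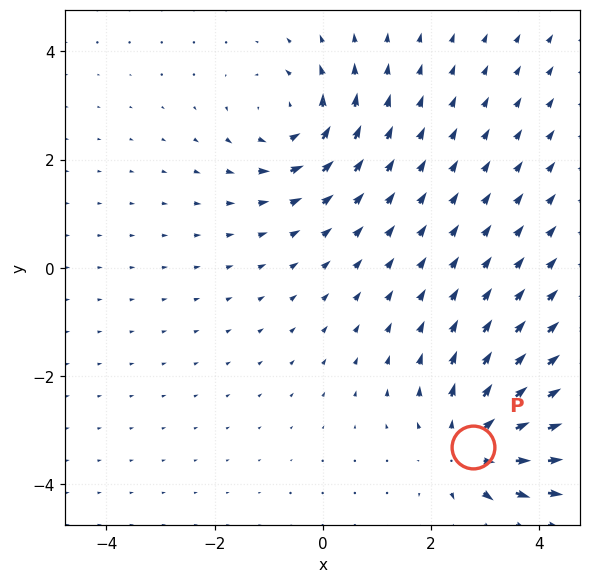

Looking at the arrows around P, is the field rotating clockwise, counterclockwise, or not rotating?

not rotating

Near P at (2.8, -3.3) the arrows show no circulation. The curl there is ≈0.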